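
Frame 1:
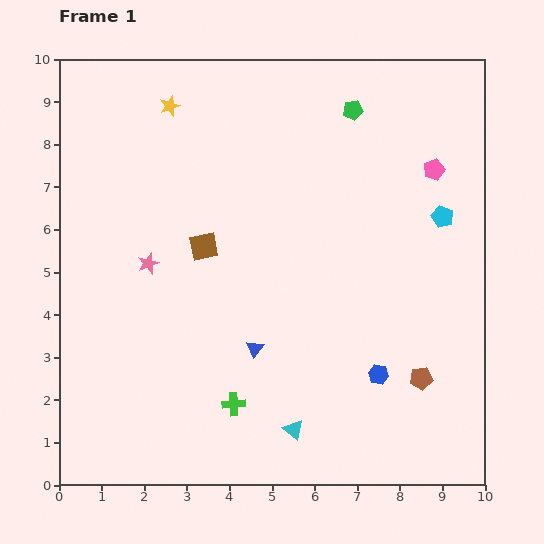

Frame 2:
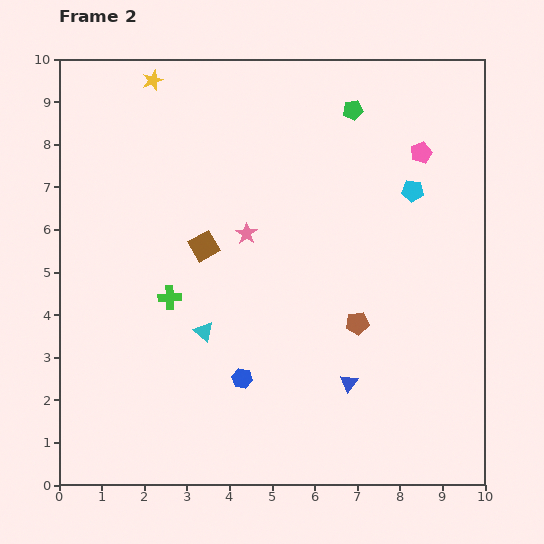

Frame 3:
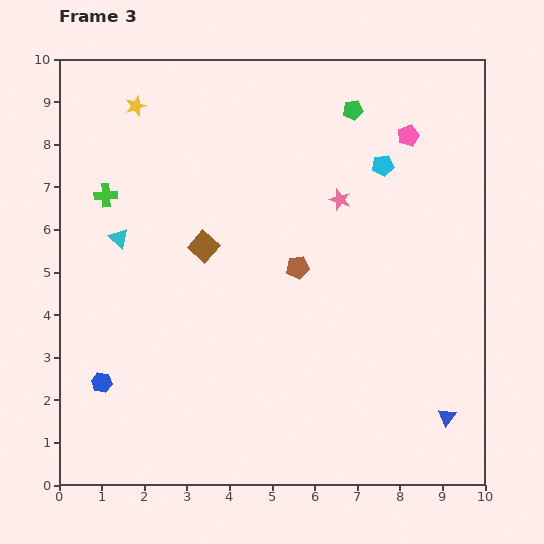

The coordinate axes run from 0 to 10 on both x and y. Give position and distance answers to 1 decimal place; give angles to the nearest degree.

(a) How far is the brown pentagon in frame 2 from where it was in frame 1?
2.0

The brown pentagon moved from (8.5, 2.5) to (7.0, 3.8), a distance of √(1.5² + 1.3²) ≈ 2.0.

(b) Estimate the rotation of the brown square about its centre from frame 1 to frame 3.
37° counter-clockwise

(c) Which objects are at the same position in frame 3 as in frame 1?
the green pentagon, the brown square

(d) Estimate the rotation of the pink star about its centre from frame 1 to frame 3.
31° counter-clockwise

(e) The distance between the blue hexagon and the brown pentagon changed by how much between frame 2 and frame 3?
+2.3

Distance in frame 2: 3.0. Distance in frame 3: 5.3.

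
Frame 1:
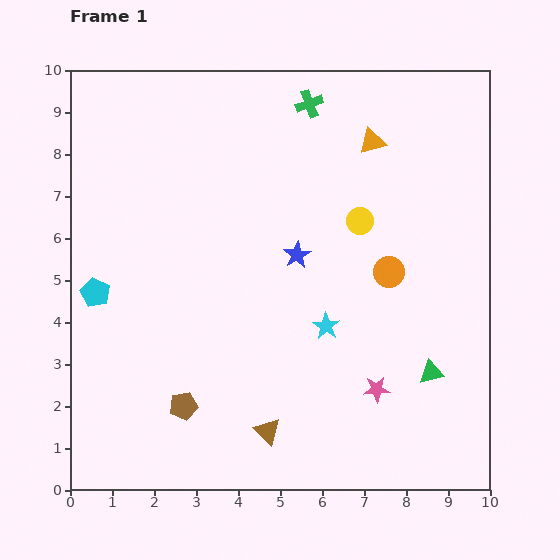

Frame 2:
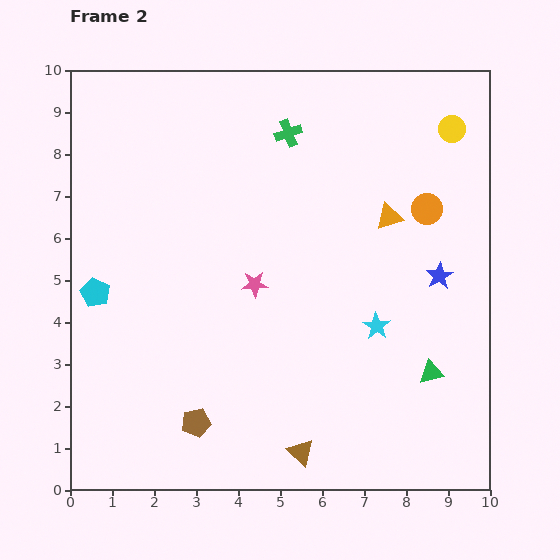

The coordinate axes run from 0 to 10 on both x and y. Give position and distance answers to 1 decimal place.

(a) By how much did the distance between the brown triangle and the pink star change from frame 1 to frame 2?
+1.3

Distance in frame 1: 2.8. Distance in frame 2: 4.1.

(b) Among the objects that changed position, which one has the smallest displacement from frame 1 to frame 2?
the brown pentagon

(moved 0.5)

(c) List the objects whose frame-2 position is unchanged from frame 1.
the green triangle, the cyan pentagon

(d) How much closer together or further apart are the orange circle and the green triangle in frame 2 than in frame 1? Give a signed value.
+1.3

Distance in frame 1: 2.6. Distance in frame 2: 3.9.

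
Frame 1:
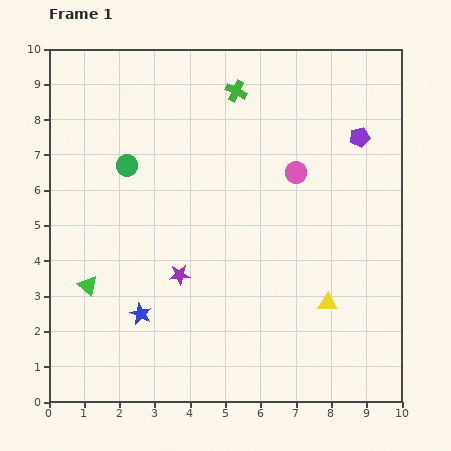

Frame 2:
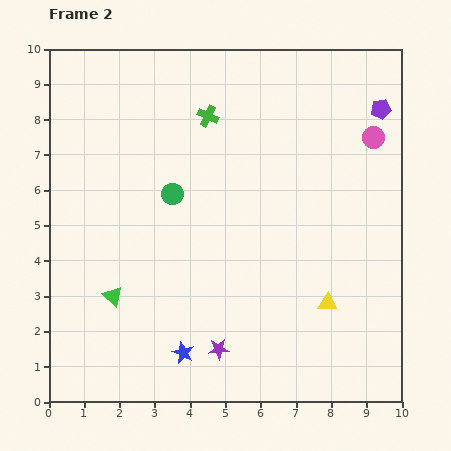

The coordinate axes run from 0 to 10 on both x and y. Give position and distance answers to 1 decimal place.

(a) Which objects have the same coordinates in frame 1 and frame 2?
the yellow triangle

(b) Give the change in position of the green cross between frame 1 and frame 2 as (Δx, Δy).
(-0.8, -0.7)

The green cross was at (5.3, 8.8) in frame 1 and (4.5, 8.1) in frame 2.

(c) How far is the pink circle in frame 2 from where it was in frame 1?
2.4

The pink circle moved from (7.0, 6.5) to (9.2, 7.5), a distance of √(2.2² + 1.0²) ≈ 2.4.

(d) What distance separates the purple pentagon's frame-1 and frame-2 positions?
1.0

The purple pentagon moved from (8.8, 7.5) to (9.4, 8.3), a distance of √(0.6² + 0.8²) ≈ 1.0.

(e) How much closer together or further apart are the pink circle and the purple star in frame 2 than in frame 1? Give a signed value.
+3.0

Distance in frame 1: 4.4. Distance in frame 2: 7.4.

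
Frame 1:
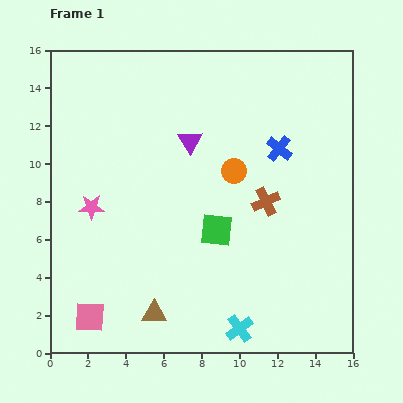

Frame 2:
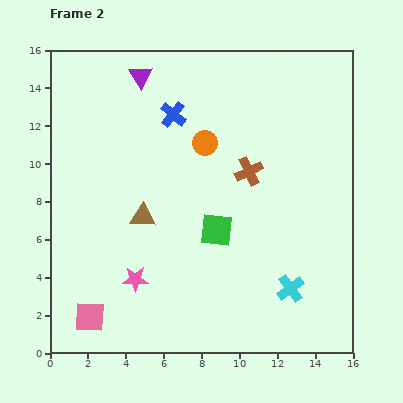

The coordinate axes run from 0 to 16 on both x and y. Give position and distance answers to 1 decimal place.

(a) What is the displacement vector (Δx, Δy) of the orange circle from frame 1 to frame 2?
(-1.5, 1.5)

The orange circle was at (9.7, 9.6) in frame 1 and (8.2, 11.1) in frame 2.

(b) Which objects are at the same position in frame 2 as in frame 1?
the green square, the pink square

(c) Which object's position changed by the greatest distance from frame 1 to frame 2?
the blue cross

(moved 5.9; next 5.1)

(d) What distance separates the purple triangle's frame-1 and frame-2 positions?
4.3

The purple triangle moved from (7.4, 11.2) to (4.8, 14.6), a distance of √(2.6² + 3.4²) ≈ 4.3.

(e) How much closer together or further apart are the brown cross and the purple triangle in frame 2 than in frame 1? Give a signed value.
+2.5

Distance in frame 1: 5.1. Distance in frame 2: 7.6.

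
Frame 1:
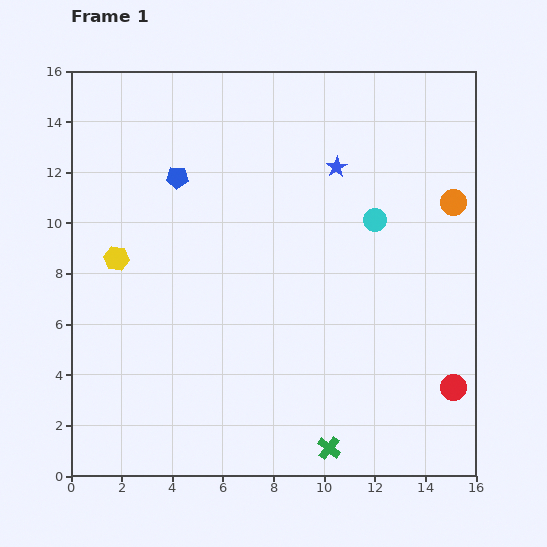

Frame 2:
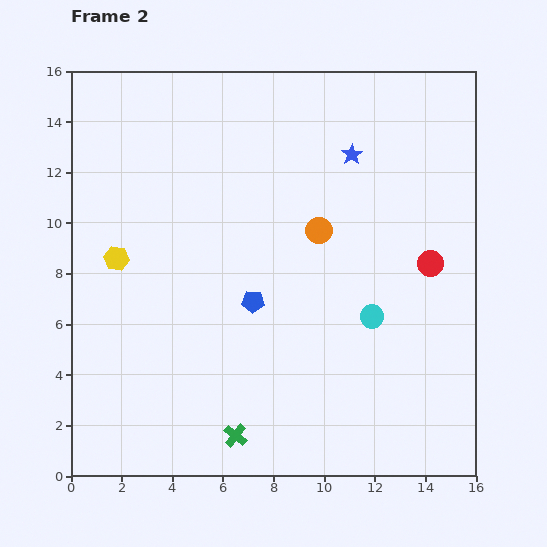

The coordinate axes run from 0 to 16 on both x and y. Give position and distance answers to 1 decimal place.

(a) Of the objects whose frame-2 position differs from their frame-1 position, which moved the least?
the blue star

(moved 0.8)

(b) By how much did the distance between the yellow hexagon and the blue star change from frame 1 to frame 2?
+0.8

Distance in frame 1: 9.4. Distance in frame 2: 10.2.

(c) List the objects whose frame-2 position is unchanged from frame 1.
the yellow hexagon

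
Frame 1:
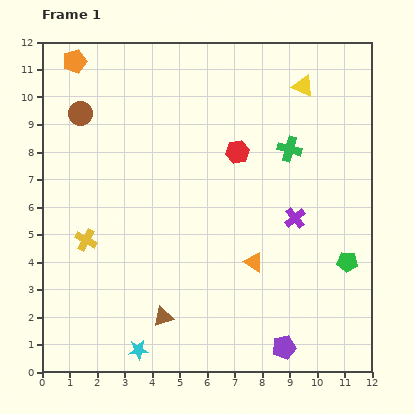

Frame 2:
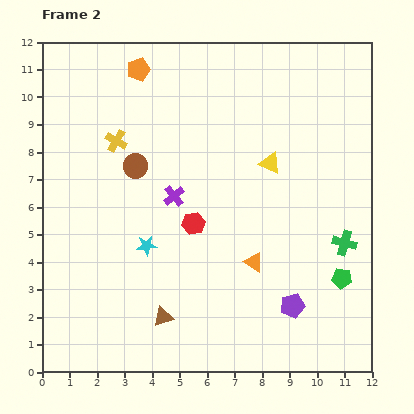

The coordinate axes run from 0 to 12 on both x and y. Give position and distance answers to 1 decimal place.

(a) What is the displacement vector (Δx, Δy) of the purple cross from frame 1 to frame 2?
(-4.4, 0.8)

The purple cross was at (9.2, 5.6) in frame 1 and (4.8, 6.4) in frame 2.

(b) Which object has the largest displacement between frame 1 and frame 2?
the purple cross

(moved 4.5; next 3.9)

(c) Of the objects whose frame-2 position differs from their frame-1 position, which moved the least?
the green pentagon

(moved 0.6)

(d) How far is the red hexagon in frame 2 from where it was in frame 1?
3.1

The red hexagon moved from (7.1, 8.0) to (5.5, 5.4), a distance of √(1.6² + 2.6²) ≈ 3.1.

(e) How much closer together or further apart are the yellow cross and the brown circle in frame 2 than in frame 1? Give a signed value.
-3.5

Distance in frame 1: 4.6. Distance in frame 2: 1.1.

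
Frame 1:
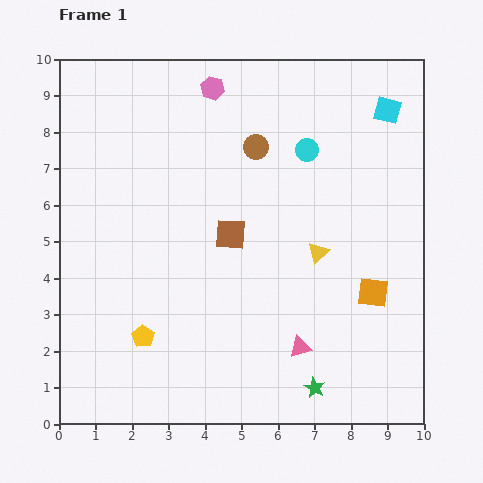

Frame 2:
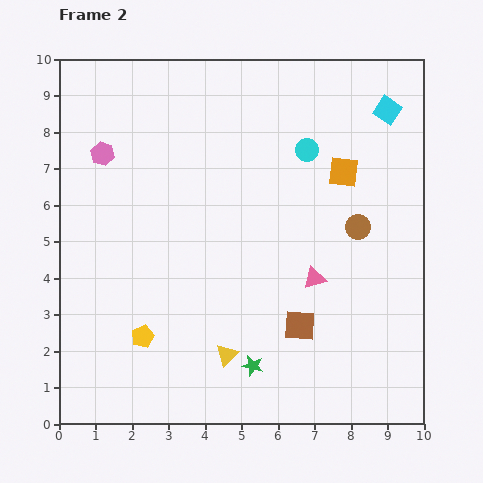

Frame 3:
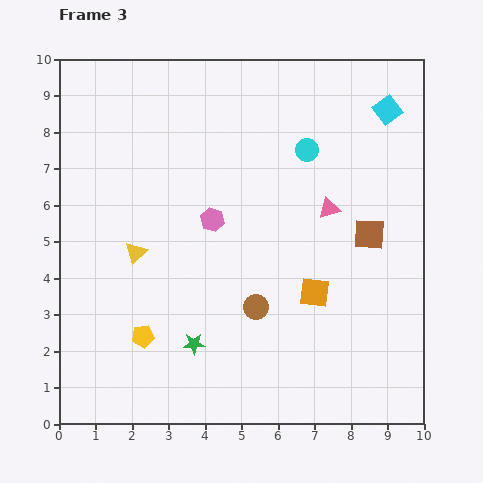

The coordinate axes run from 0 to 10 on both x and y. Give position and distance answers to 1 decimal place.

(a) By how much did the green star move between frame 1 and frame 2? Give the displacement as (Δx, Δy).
(-1.7, 0.6)

The green star was at (7.0, 1.0) in frame 1 and (5.3, 1.6) in frame 2.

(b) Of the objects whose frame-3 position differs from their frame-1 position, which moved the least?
the orange square

(moved 1.6)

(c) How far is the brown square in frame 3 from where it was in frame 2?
3.1

The brown square moved from (6.6, 2.7) to (8.5, 5.2), a distance of √(1.9² + 2.5²) ≈ 3.1.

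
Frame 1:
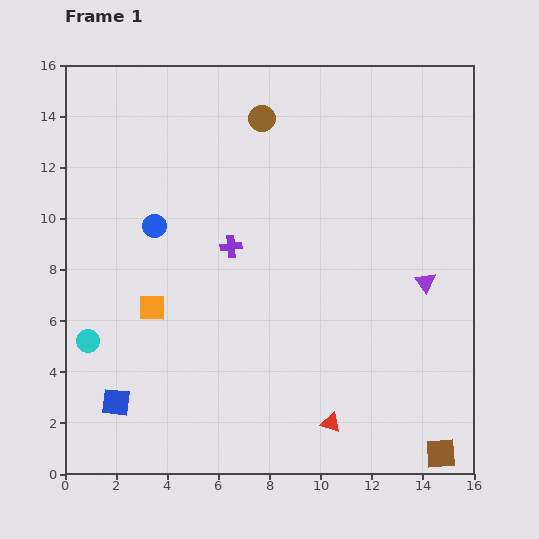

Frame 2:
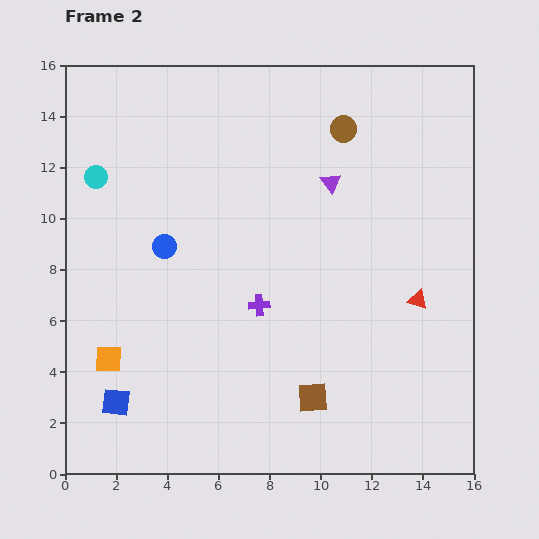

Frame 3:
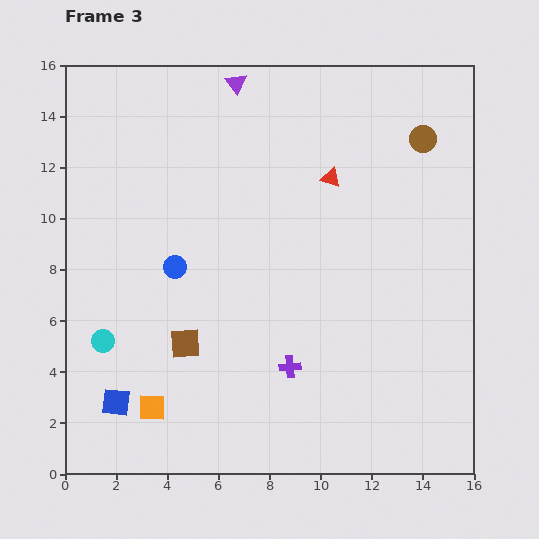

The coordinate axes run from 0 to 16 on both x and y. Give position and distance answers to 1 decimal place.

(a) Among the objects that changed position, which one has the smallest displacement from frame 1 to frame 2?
the blue circle

(moved 0.9)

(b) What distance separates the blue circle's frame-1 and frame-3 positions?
1.8

The blue circle moved from (3.5, 9.7) to (4.3, 8.1), a distance of √(0.8² + 1.6²) ≈ 1.8.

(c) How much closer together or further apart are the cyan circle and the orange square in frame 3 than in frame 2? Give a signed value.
-3.9

Distance in frame 2: 7.1. Distance in frame 3: 3.2.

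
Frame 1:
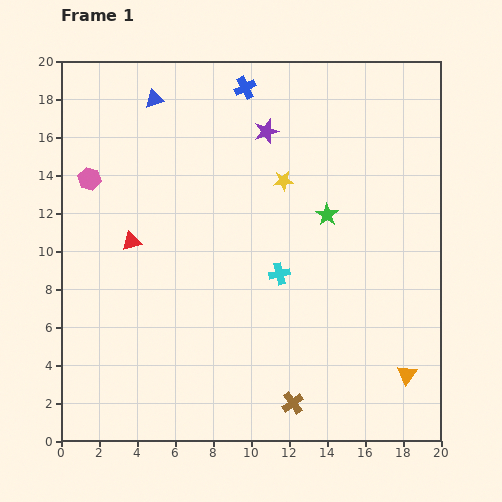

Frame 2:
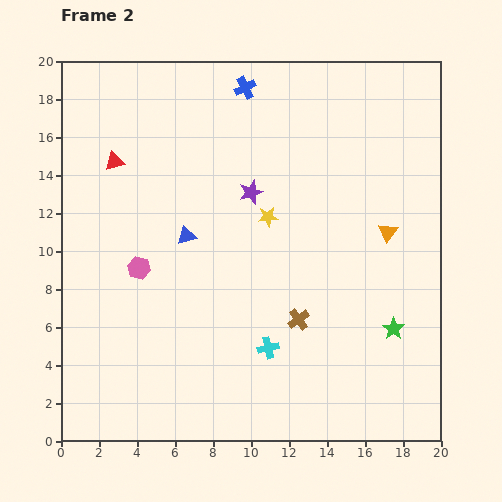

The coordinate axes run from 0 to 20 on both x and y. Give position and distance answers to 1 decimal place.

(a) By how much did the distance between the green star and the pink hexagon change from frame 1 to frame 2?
+1.2

Distance in frame 1: 12.6. Distance in frame 2: 13.8.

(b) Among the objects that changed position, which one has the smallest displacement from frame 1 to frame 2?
the yellow star

(moved 2.1)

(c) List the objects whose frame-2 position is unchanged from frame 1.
the blue cross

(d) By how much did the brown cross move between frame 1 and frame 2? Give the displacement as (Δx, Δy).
(0.3, 4.4)

The brown cross was at (12.2, 2.0) in frame 1 and (12.5, 6.4) in frame 2.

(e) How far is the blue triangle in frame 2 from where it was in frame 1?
7.4

The blue triangle moved from (4.9, 18.0) to (6.6, 10.8), a distance of √(1.7² + 7.2²) ≈ 7.4.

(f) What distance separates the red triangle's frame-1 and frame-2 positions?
4.3

The red triangle moved from (3.7, 10.5) to (2.8, 14.7), a distance of √(0.9² + 4.2²) ≈ 4.3.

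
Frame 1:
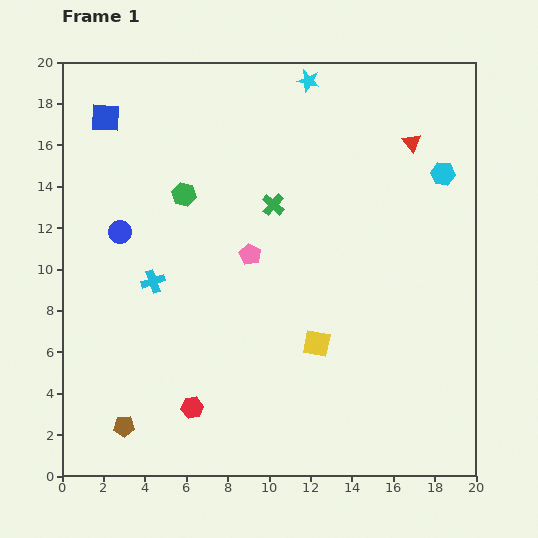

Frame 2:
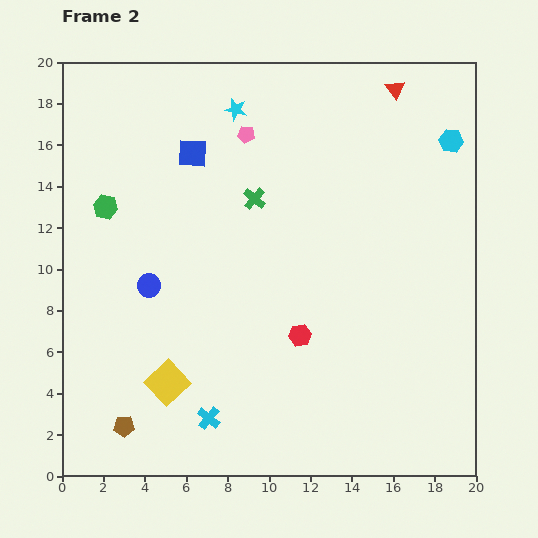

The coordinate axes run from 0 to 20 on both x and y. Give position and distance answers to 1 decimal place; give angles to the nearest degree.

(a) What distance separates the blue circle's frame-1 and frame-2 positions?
3.0

The blue circle moved from (2.8, 11.8) to (4.2, 9.2), a distance of √(1.4² + 2.6²) ≈ 3.0.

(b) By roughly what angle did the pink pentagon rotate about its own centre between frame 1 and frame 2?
20° counter-clockwise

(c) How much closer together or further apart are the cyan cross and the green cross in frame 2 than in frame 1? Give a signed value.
+3.9

Distance in frame 1: 6.9. Distance in frame 2: 10.8.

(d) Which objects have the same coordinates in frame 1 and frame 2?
the brown pentagon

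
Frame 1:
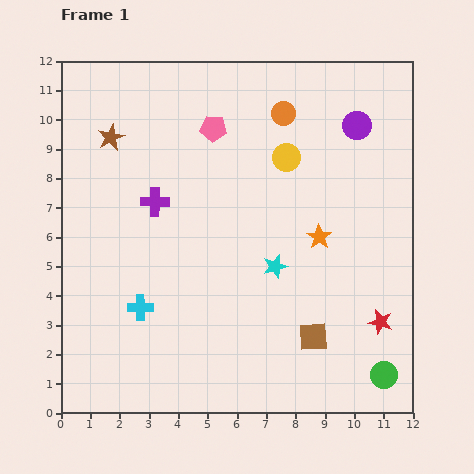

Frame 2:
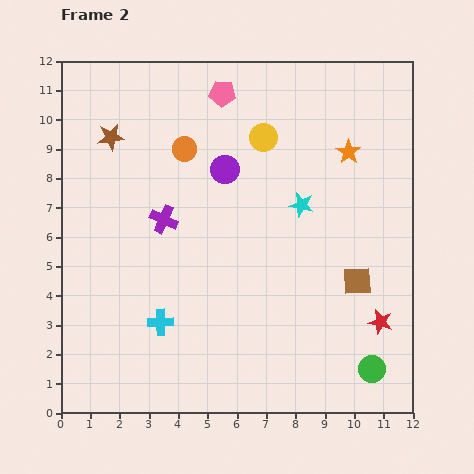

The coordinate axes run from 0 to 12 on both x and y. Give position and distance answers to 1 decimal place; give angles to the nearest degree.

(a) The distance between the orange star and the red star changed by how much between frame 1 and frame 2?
+2.3

Distance in frame 1: 3.6. Distance in frame 2: 5.9.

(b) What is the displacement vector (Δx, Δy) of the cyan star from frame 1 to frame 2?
(0.9, 2.1)

The cyan star was at (7.3, 5.0) in frame 1 and (8.2, 7.1) in frame 2.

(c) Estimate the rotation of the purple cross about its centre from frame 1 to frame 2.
22° clockwise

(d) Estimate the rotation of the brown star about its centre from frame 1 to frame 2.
20° clockwise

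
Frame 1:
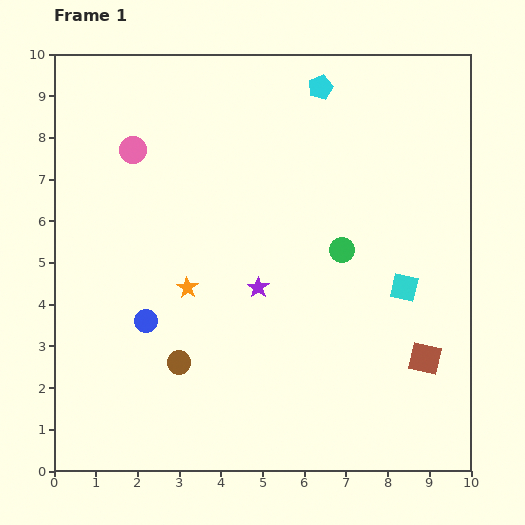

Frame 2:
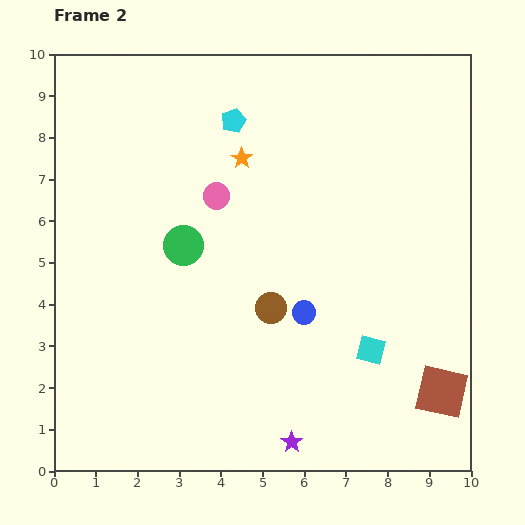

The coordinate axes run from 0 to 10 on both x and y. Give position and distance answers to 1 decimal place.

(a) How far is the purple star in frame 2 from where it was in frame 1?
3.8

The purple star moved from (4.9, 4.4) to (5.7, 0.7), a distance of √(0.8² + 3.7²) ≈ 3.8.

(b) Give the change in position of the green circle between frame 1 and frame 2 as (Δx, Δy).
(-3.8, 0.1)

The green circle was at (6.9, 5.3) in frame 1 and (3.1, 5.4) in frame 2.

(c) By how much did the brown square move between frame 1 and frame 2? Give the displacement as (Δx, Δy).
(0.4, -0.8)

The brown square was at (8.9, 2.7) in frame 1 and (9.3, 1.9) in frame 2.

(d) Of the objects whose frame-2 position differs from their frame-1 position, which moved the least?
the brown square

(moved 0.9)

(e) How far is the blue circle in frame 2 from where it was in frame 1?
3.8

The blue circle moved from (2.2, 3.6) to (6.0, 3.8), a distance of √(3.8² + 0.2²) ≈ 3.8.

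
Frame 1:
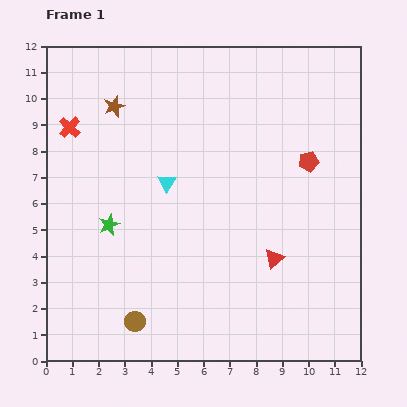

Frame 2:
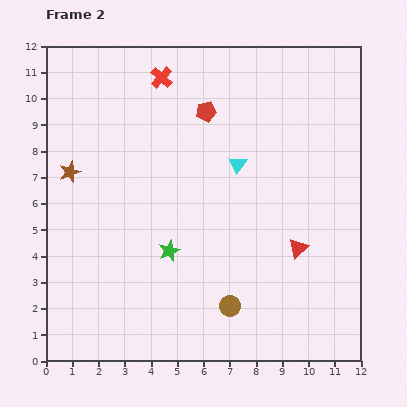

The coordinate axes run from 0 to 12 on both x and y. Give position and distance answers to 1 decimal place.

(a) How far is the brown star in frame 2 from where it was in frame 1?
3.0

The brown star moved from (2.6, 9.7) to (0.9, 7.2), a distance of √(1.7² + 2.5²) ≈ 3.0.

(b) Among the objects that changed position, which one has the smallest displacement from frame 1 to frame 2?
the red triangle

(moved 1.0)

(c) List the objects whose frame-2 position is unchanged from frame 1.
none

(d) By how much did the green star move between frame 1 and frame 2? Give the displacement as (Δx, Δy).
(2.3, -1.0)

The green star was at (2.4, 5.2) in frame 1 and (4.7, 4.2) in frame 2.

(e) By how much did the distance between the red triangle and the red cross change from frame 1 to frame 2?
-1.0

Distance in frame 1: 9.3. Distance in frame 2: 8.3.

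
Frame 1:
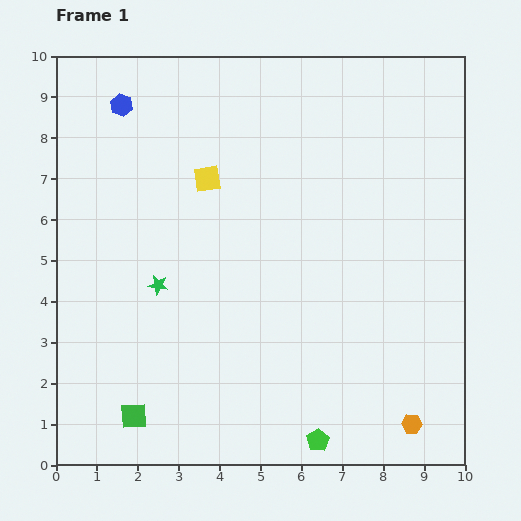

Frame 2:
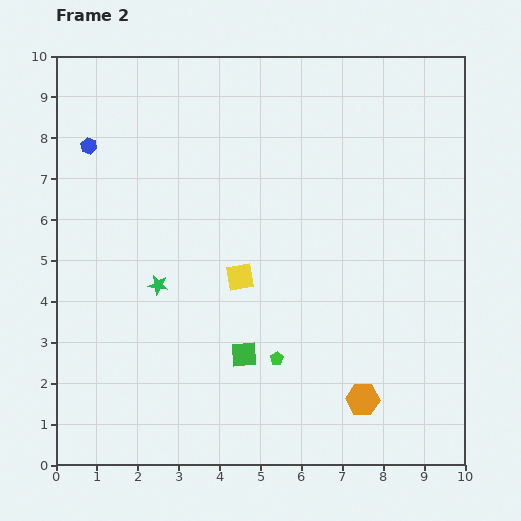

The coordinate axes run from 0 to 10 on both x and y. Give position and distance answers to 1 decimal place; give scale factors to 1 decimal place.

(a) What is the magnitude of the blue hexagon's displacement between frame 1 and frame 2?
1.3

The blue hexagon moved from (1.6, 8.8) to (0.8, 7.8), a distance of √(0.8² + 1.0²) ≈ 1.3.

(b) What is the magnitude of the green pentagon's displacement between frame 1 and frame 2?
2.2

The green pentagon moved from (6.4, 0.6) to (5.4, 2.6), a distance of √(1.0² + 2.0²) ≈ 2.2.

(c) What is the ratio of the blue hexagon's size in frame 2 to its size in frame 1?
0.7×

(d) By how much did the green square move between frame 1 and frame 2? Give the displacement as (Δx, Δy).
(2.7, 1.5)

The green square was at (1.9, 1.2) in frame 1 and (4.6, 2.7) in frame 2.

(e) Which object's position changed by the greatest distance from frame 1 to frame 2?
the green square

(moved 3.1; next 2.5)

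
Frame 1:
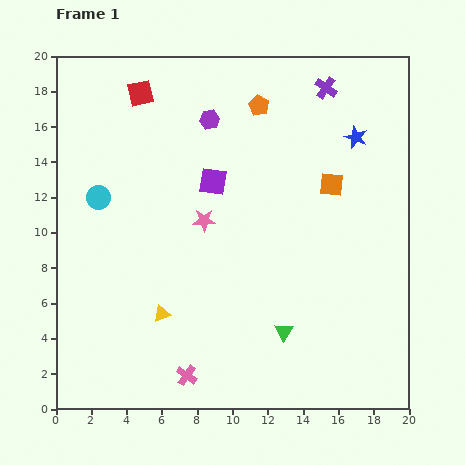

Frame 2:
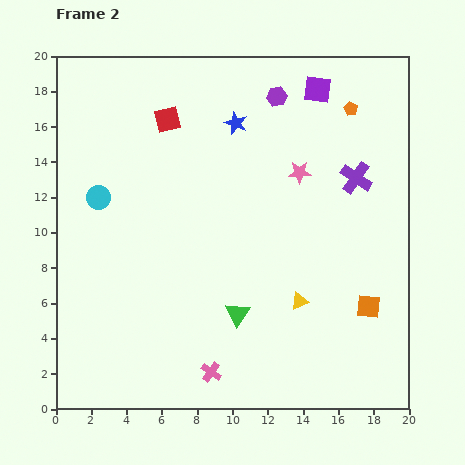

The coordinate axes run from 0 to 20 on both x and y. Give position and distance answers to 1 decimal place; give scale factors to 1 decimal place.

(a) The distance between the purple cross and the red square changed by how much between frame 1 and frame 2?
+0.7

Distance in frame 1: 10.5. Distance in frame 2: 11.2.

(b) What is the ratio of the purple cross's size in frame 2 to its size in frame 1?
1.4×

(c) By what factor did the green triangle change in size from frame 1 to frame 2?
1.3×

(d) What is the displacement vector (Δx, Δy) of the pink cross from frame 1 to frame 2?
(1.4, 0.2)

The pink cross was at (7.4, 1.9) in frame 1 and (8.8, 2.1) in frame 2.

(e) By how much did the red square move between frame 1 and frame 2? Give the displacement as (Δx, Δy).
(1.5, -1.5)

The red square was at (4.8, 17.9) in frame 1 and (6.3, 16.4) in frame 2.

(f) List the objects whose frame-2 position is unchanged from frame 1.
the cyan circle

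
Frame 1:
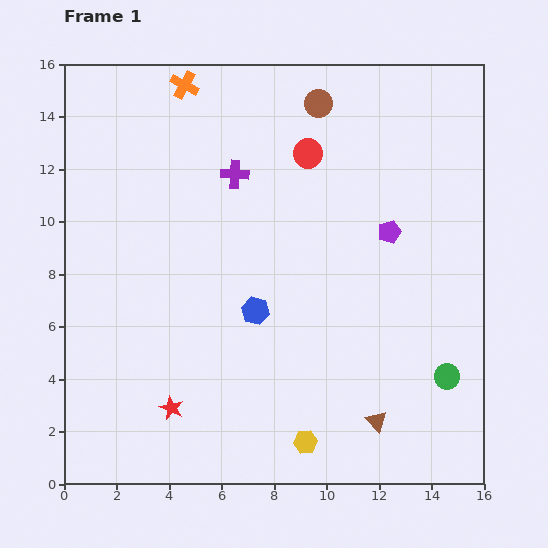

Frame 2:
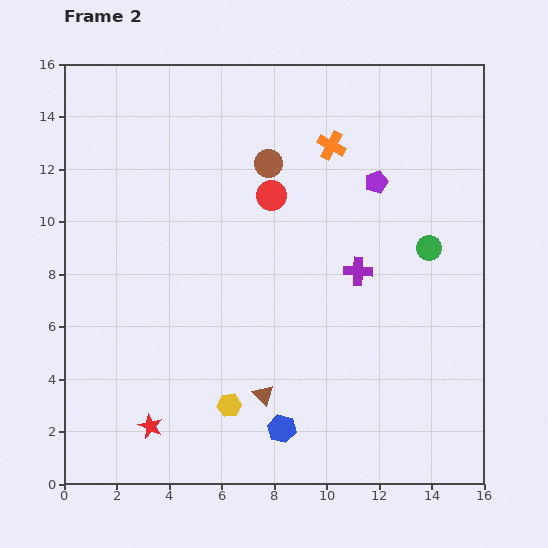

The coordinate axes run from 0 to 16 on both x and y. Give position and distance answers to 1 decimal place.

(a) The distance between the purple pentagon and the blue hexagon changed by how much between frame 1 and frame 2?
+4.2

Distance in frame 1: 5.9. Distance in frame 2: 10.1.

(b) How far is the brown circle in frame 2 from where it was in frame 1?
3.0

The brown circle moved from (9.7, 14.5) to (7.8, 12.2), a distance of √(1.9² + 2.3²) ≈ 3.0.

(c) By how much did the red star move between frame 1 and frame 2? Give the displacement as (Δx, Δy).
(-0.8, -0.7)

The red star was at (4.1, 2.9) in frame 1 and (3.3, 2.2) in frame 2.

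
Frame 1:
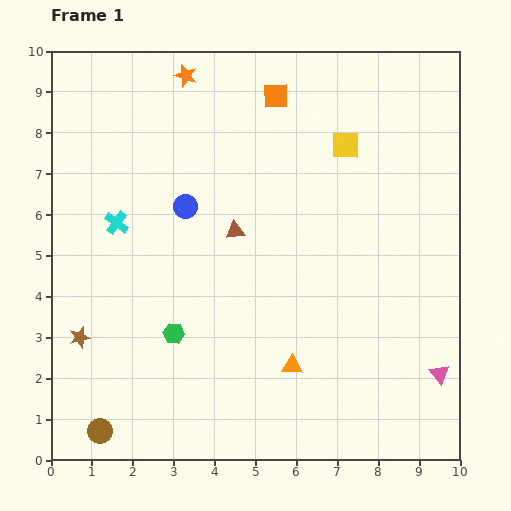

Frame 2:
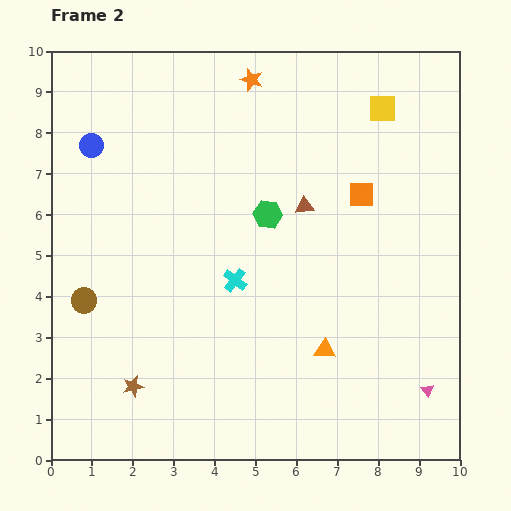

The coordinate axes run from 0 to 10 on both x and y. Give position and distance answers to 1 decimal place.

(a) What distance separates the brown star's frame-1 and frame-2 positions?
1.8

The brown star moved from (0.7, 3.0) to (2.0, 1.8), a distance of √(1.3² + 1.2²) ≈ 1.8.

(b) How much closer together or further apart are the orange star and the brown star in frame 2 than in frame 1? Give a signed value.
+1.1

Distance in frame 1: 6.9. Distance in frame 2: 8.0.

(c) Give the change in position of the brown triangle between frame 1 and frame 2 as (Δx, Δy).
(1.7, 0.6)

The brown triangle was at (4.5, 5.6) in frame 1 and (6.2, 6.2) in frame 2.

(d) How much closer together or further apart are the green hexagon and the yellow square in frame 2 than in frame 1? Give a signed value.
-2.4

Distance in frame 1: 6.2. Distance in frame 2: 3.8.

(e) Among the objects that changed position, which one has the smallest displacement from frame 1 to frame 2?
the pink triangle

(moved 0.5)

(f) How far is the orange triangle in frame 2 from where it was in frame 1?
0.9

The orange triangle moved from (5.9, 2.3) to (6.7, 2.7), a distance of √(0.8² + 0.4²) ≈ 0.9.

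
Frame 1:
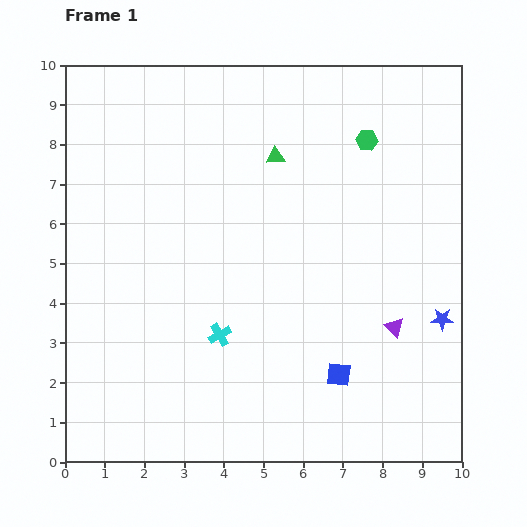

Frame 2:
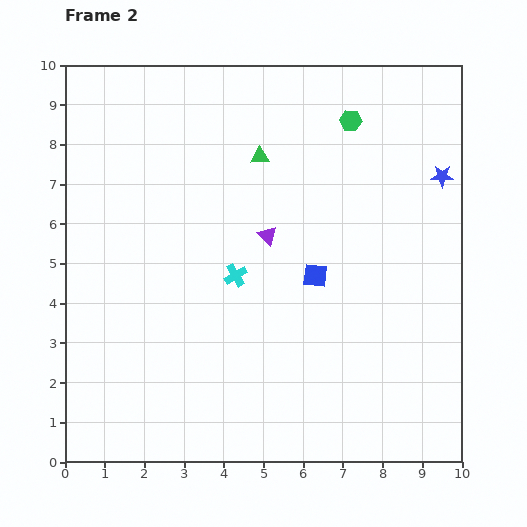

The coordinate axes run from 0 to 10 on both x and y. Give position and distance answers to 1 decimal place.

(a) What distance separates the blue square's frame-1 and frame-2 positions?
2.6

The blue square moved from (6.9, 2.2) to (6.3, 4.7), a distance of √(0.6² + 2.5²) ≈ 2.6.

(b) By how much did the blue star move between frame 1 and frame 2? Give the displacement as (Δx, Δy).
(0.0, 3.6)

The blue star was at (9.5, 3.6) in frame 1 and (9.5, 7.2) in frame 2.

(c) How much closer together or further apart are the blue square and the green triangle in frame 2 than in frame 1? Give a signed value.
-2.4

Distance in frame 1: 5.7. Distance in frame 2: 3.3.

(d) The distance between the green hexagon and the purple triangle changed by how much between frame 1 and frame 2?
-1.2

Distance in frame 1: 4.8. Distance in frame 2: 3.6.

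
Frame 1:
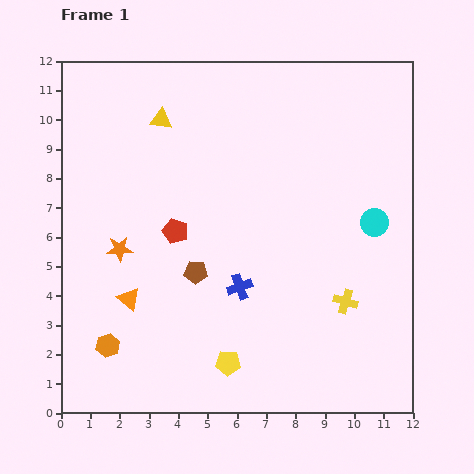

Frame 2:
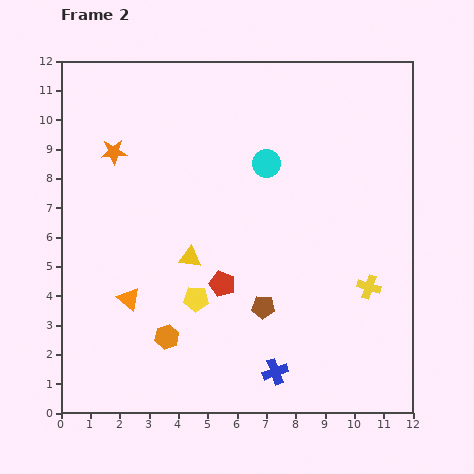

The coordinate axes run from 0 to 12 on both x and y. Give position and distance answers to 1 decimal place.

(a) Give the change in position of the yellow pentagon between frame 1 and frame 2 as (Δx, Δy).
(-1.1, 2.2)

The yellow pentagon was at (5.7, 1.7) in frame 1 and (4.6, 3.9) in frame 2.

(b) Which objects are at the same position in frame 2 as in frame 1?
the orange triangle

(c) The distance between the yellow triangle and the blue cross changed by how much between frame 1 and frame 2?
-1.4

Distance in frame 1: 6.3. Distance in frame 2: 4.9.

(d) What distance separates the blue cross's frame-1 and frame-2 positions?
3.1

The blue cross moved from (6.1, 4.3) to (7.3, 1.4), a distance of √(1.2² + 2.9²) ≈ 3.1.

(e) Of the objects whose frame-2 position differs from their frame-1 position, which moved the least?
the yellow cross

(moved 0.9)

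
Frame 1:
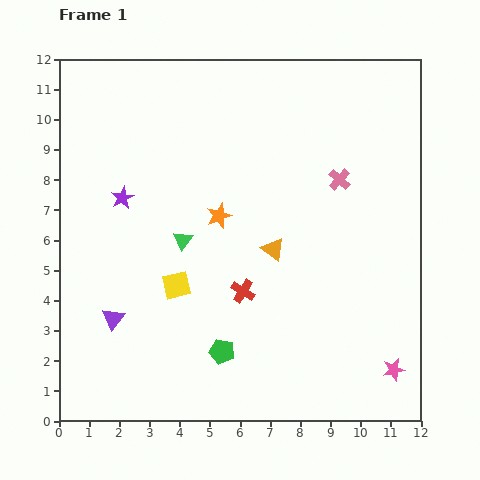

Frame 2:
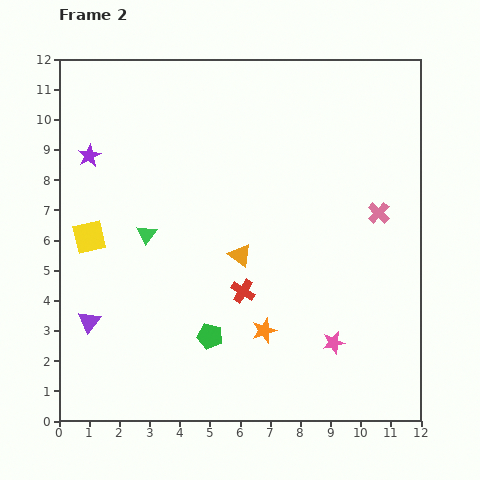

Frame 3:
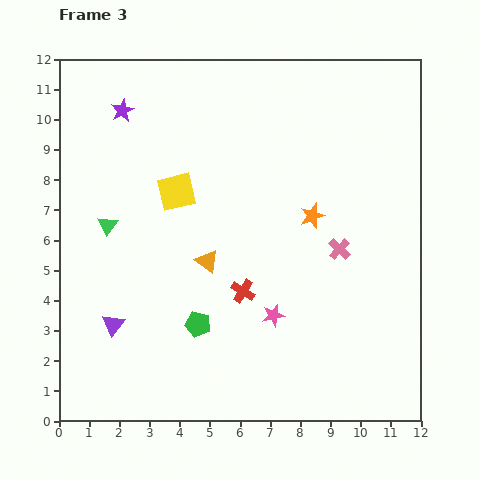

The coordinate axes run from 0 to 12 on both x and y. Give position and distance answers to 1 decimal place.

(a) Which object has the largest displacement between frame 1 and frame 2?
the orange star

(moved 4.1; next 3.3)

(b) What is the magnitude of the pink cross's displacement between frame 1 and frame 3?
2.3

The pink cross moved from (9.3, 8.0) to (9.3, 5.7), a distance of √(0.0² + 2.3²) ≈ 2.3.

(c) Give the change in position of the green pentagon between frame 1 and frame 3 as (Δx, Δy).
(-0.8, 0.9)

The green pentagon was at (5.4, 2.3) in frame 1 and (4.6, 3.2) in frame 3.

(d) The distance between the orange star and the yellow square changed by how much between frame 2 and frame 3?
-2.0

Distance in frame 2: 6.6. Distance in frame 3: 4.6.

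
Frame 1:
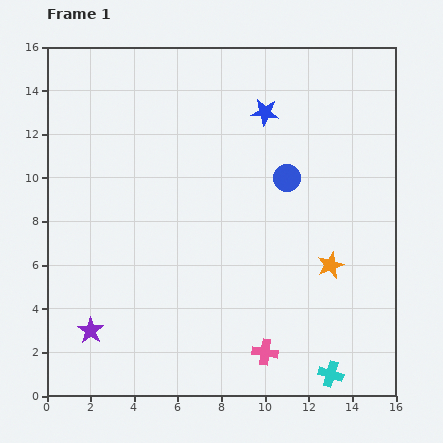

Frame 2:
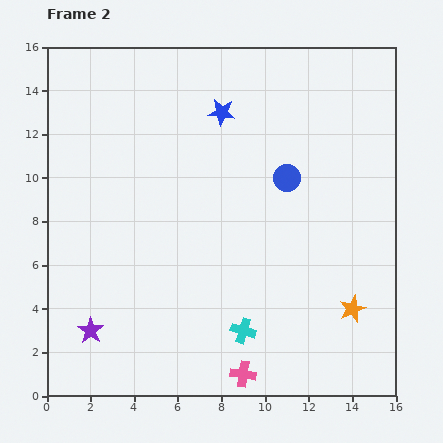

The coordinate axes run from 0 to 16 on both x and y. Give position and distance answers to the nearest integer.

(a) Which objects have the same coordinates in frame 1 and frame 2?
the blue circle, the purple star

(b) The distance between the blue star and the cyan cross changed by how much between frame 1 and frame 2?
-2

Distance in frame 1: 12. Distance in frame 2: 10.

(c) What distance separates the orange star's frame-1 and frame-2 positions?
2

The orange star moved from (13, 6) to (14, 4), a distance of √(1² + 2²) ≈ 2.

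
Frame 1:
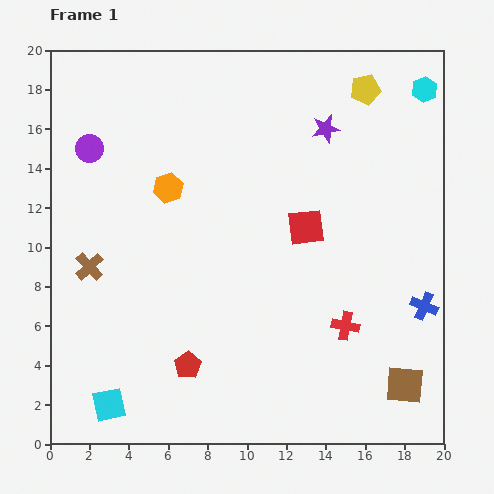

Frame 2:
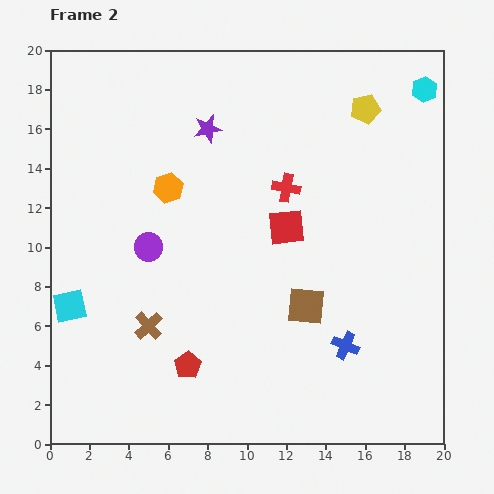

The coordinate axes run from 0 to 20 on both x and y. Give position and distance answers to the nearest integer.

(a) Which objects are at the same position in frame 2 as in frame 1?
the orange hexagon, the red pentagon, the cyan hexagon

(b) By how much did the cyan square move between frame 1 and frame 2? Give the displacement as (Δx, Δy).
(-2, 5)

The cyan square was at (3, 2) in frame 1 and (1, 7) in frame 2.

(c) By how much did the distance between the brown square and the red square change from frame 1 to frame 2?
-5

Distance in frame 1: 9. Distance in frame 2: 4.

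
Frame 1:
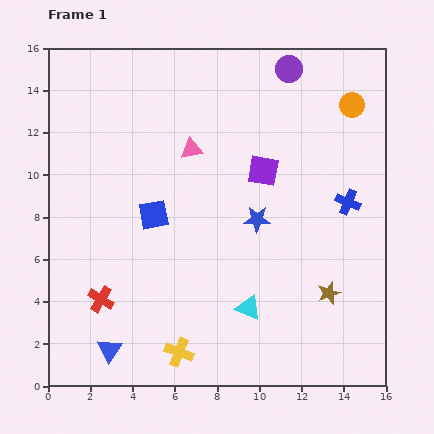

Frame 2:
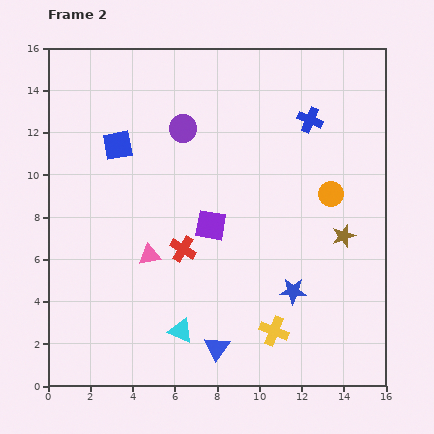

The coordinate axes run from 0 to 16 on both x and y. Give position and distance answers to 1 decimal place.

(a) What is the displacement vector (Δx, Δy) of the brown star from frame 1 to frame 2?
(0.7, 2.7)

The brown star was at (13.3, 4.4) in frame 1 and (14.0, 7.1) in frame 2.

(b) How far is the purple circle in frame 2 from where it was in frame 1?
5.7

The purple circle moved from (11.4, 15.0) to (6.4, 12.2), a distance of √(5.0² + 2.8²) ≈ 5.7.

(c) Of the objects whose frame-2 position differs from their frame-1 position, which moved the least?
the brown star

(moved 2.8)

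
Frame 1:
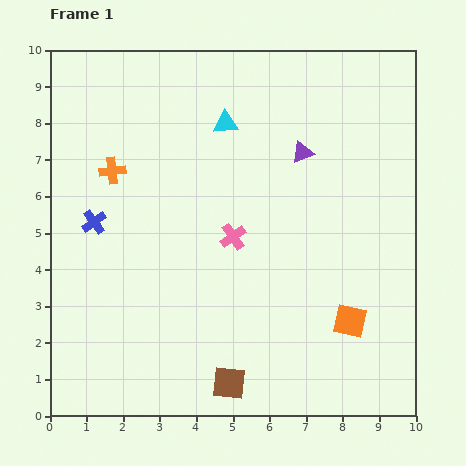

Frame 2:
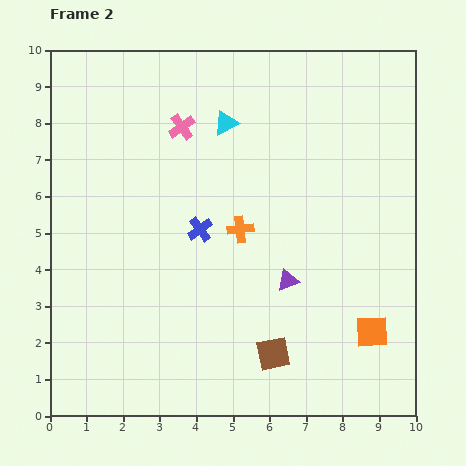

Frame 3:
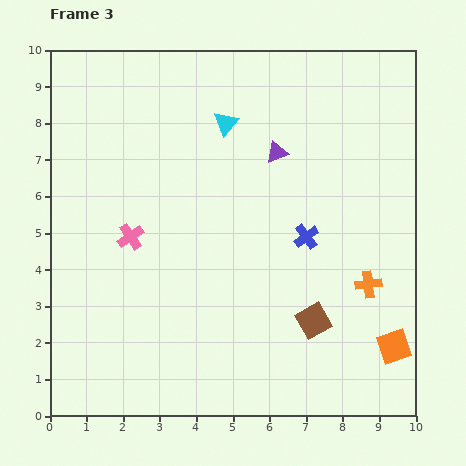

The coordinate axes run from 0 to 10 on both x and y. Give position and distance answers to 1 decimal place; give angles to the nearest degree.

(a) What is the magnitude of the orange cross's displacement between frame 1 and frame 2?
3.8

The orange cross moved from (1.7, 6.7) to (5.2, 5.1), a distance of √(3.5² + 1.6²) ≈ 3.8.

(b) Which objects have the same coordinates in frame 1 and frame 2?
the cyan triangle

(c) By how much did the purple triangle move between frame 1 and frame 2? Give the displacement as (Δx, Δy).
(-0.4, -3.5)

The purple triangle was at (6.9, 7.2) in frame 1 and (6.5, 3.7) in frame 2.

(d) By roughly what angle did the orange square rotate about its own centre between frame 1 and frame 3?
32° counter-clockwise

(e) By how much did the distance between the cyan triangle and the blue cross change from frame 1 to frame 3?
-0.7

Distance in frame 1: 4.5. Distance in frame 3: 3.8.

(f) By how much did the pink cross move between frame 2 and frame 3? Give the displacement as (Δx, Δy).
(-1.4, -3.0)

The pink cross was at (3.6, 7.9) in frame 2 and (2.2, 4.9) in frame 3.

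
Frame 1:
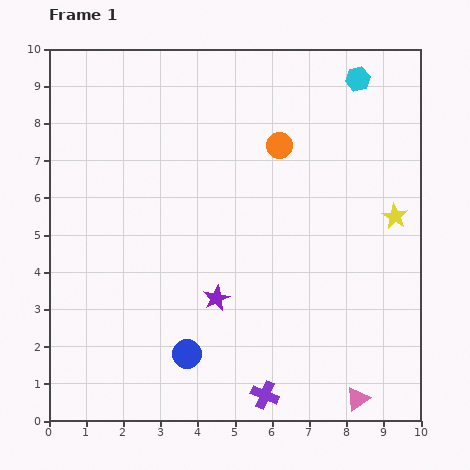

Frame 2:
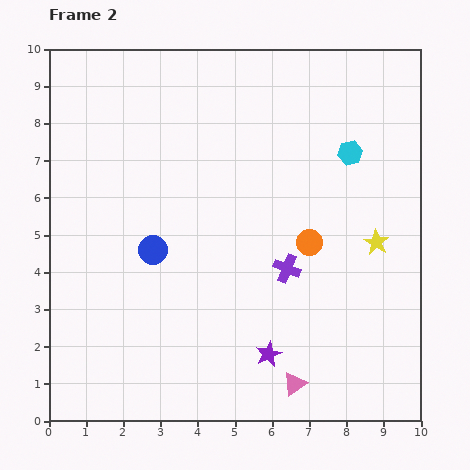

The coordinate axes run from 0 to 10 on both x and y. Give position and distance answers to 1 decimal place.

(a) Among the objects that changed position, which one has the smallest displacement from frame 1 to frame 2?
the yellow star

(moved 0.9)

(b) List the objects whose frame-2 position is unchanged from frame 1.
none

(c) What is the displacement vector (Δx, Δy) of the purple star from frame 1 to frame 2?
(1.4, -1.5)

The purple star was at (4.5, 3.3) in frame 1 and (5.9, 1.8) in frame 2.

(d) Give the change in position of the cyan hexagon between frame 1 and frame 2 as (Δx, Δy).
(-0.2, -2.0)

The cyan hexagon was at (8.3, 9.2) in frame 1 and (8.1, 7.2) in frame 2.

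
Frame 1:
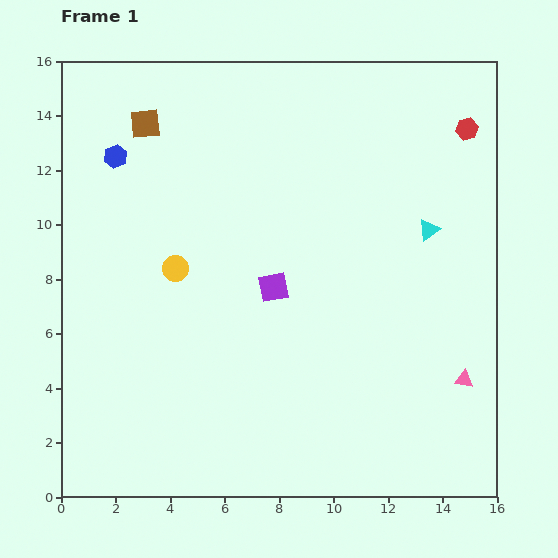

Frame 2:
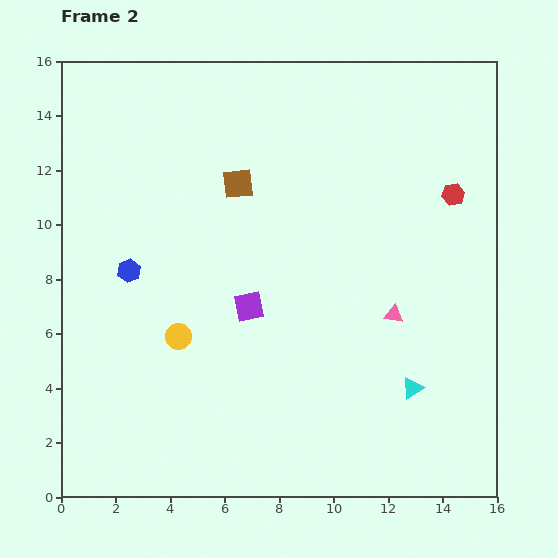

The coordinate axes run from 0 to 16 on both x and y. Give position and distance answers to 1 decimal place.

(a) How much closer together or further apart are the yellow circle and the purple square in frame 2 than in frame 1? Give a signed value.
-0.9

Distance in frame 1: 3.7. Distance in frame 2: 2.8.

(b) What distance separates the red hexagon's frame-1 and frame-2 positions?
2.5

The red hexagon moved from (14.9, 13.5) to (14.4, 11.1), a distance of √(0.5² + 2.4²) ≈ 2.5.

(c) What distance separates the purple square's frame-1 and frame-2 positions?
1.1

The purple square moved from (7.8, 7.7) to (6.9, 7.0), a distance of √(0.9² + 0.7²) ≈ 1.1.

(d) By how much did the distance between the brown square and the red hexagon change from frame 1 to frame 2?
-3.9

Distance in frame 1: 11.8. Distance in frame 2: 7.9.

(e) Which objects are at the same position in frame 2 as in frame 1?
none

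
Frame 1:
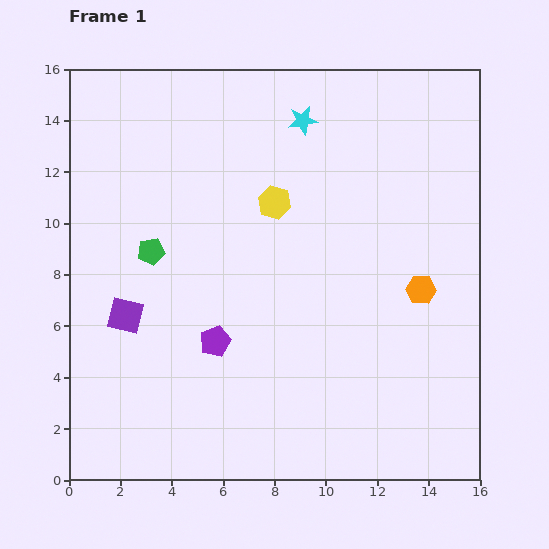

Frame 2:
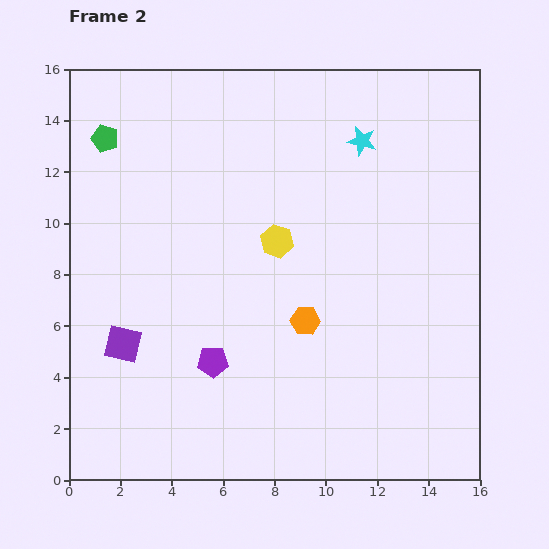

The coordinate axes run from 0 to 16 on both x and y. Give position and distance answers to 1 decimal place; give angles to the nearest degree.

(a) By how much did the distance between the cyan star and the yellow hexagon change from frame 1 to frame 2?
+1.7

Distance in frame 1: 3.4. Distance in frame 2: 5.1.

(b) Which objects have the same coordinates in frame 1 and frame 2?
none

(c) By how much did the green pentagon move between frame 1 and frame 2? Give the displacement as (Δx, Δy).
(-1.8, 4.4)

The green pentagon was at (3.2, 8.9) in frame 1 and (1.4, 13.3) in frame 2.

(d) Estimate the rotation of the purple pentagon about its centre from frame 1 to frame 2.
21° clockwise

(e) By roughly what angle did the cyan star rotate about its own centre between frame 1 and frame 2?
23° clockwise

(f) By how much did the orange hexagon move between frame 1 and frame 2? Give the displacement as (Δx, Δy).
(-4.5, -1.2)

The orange hexagon was at (13.7, 7.4) in frame 1 and (9.2, 6.2) in frame 2.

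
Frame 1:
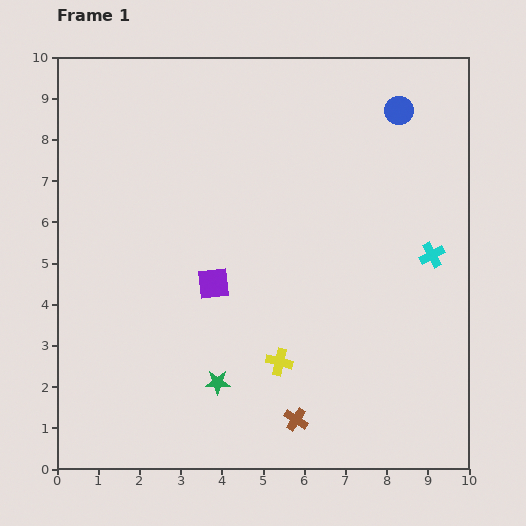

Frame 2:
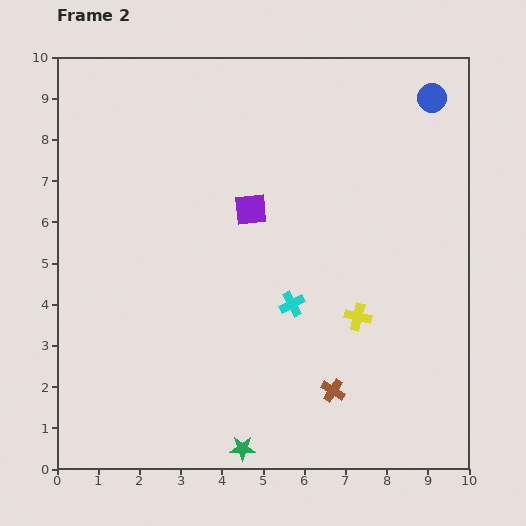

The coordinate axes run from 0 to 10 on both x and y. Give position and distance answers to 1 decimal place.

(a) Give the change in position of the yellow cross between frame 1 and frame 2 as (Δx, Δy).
(1.9, 1.1)

The yellow cross was at (5.4, 2.6) in frame 1 and (7.3, 3.7) in frame 2.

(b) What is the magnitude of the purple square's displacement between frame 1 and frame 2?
2.0

The purple square moved from (3.8, 4.5) to (4.7, 6.3), a distance of √(0.9² + 1.8²) ≈ 2.0.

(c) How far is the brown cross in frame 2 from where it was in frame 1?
1.1

The brown cross moved from (5.8, 1.2) to (6.7, 1.9), a distance of √(0.9² + 0.7²) ≈ 1.1.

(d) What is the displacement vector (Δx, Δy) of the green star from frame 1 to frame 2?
(0.6, -1.6)

The green star was at (3.9, 2.1) in frame 1 and (4.5, 0.5) in frame 2.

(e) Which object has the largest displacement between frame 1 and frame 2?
the cyan cross

(moved 3.6; next 2.2)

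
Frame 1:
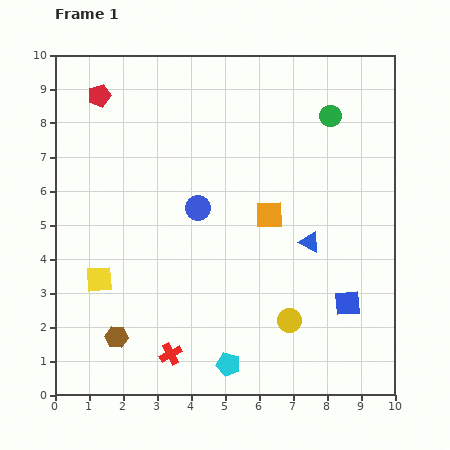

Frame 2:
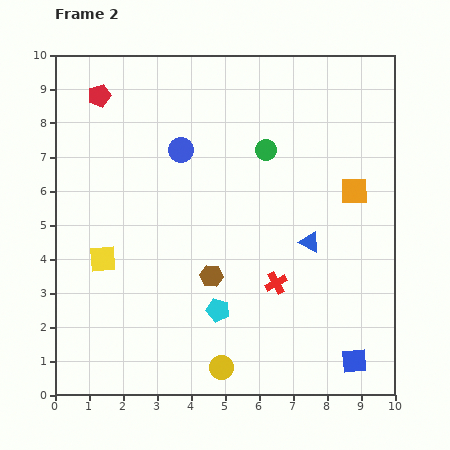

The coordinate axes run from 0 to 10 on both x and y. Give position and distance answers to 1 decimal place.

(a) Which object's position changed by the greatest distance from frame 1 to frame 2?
the red cross

(moved 3.7; next 3.3)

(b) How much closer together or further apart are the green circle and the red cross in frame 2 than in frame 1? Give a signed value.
-4.5

Distance in frame 1: 8.4. Distance in frame 2: 3.9.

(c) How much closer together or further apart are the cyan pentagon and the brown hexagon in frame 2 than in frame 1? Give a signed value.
-2.4

Distance in frame 1: 3.4. Distance in frame 2: 1.0.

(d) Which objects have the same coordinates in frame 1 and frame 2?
the blue triangle, the red pentagon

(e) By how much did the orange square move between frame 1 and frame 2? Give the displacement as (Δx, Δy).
(2.5, 0.7)

The orange square was at (6.3, 5.3) in frame 1 and (8.8, 6.0) in frame 2.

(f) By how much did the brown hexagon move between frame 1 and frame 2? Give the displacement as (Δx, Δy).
(2.8, 1.8)

The brown hexagon was at (1.8, 1.7) in frame 1 and (4.6, 3.5) in frame 2.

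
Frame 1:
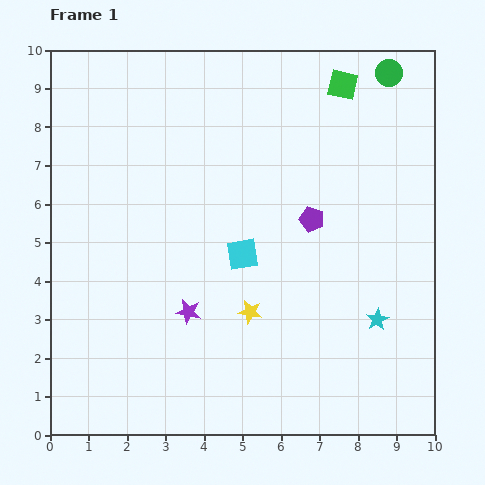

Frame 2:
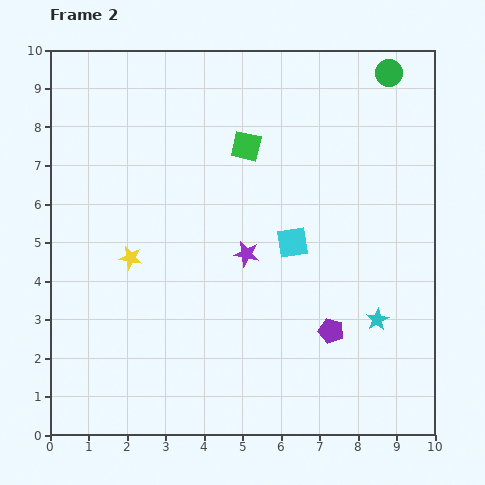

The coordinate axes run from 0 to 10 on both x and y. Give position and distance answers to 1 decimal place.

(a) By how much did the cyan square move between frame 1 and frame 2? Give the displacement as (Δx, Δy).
(1.3, 0.3)

The cyan square was at (5.0, 4.7) in frame 1 and (6.3, 5.0) in frame 2.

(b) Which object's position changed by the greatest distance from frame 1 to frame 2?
the yellow star

(moved 3.4; next 3.0)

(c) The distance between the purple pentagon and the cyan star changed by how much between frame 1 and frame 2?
-1.9

Distance in frame 1: 3.1. Distance in frame 2: 1.2.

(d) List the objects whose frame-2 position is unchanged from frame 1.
the cyan star, the green circle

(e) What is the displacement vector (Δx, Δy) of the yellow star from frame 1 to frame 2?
(-3.1, 1.4)

The yellow star was at (5.2, 3.2) in frame 1 and (2.1, 4.6) in frame 2.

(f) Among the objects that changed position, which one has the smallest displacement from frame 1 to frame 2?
the cyan square

(moved 1.3)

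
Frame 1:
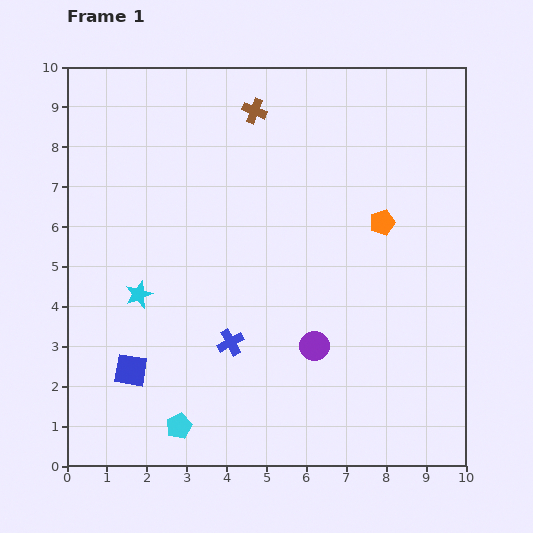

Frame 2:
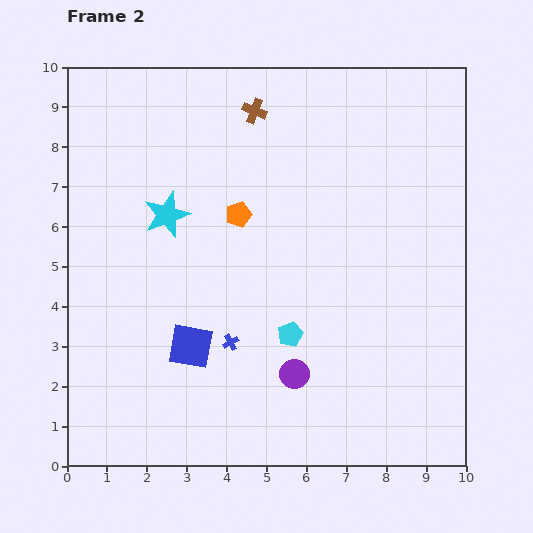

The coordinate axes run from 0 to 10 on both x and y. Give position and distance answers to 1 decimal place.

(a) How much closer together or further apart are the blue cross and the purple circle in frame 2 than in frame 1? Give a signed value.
-0.3

Distance in frame 1: 2.1. Distance in frame 2: 1.8.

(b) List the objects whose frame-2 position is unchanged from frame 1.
the brown cross, the blue cross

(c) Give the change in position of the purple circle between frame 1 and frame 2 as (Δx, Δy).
(-0.5, -0.7)

The purple circle was at (6.2, 3.0) in frame 1 and (5.7, 2.3) in frame 2.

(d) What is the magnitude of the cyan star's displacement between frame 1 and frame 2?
2.1

The cyan star moved from (1.8, 4.3) to (2.5, 6.3), a distance of √(0.7² + 2.0²) ≈ 2.1.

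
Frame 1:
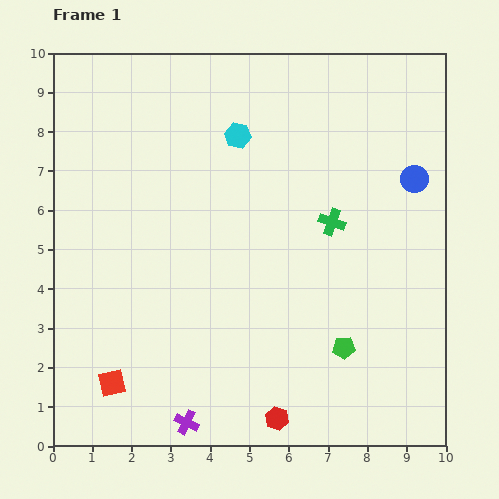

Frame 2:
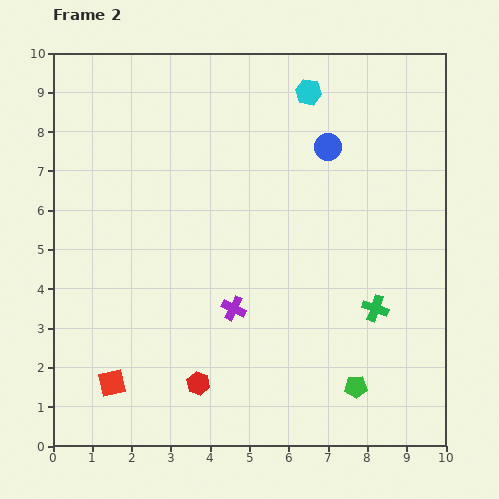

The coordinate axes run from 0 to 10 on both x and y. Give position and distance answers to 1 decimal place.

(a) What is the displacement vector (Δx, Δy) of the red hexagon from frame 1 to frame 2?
(-2.0, 0.9)

The red hexagon was at (5.7, 0.7) in frame 1 and (3.7, 1.6) in frame 2.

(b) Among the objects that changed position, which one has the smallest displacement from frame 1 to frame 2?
the green pentagon

(moved 1.0)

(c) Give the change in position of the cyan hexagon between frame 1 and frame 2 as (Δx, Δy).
(1.8, 1.1)

The cyan hexagon was at (4.7, 7.9) in frame 1 and (6.5, 9.0) in frame 2.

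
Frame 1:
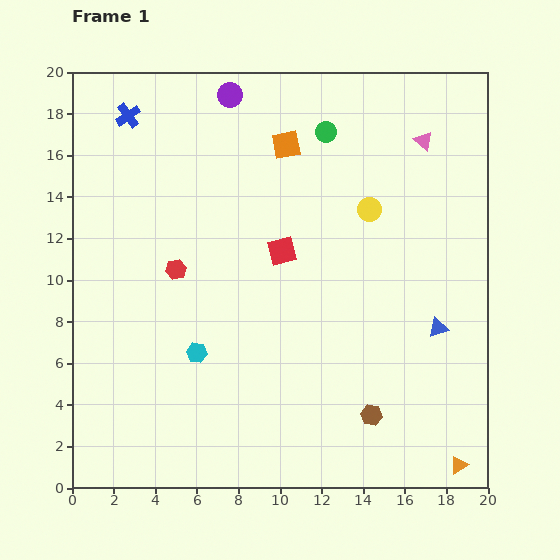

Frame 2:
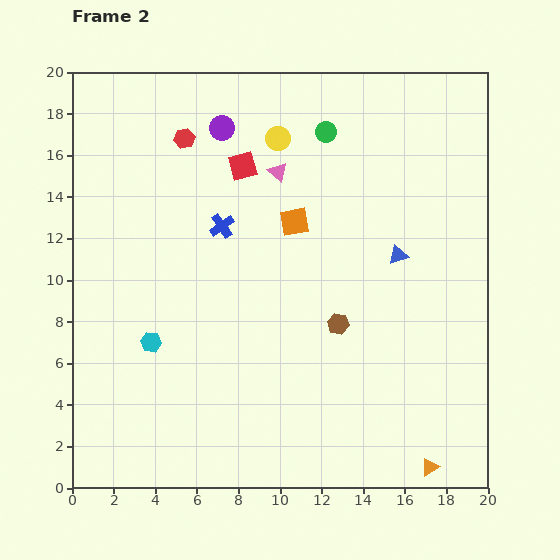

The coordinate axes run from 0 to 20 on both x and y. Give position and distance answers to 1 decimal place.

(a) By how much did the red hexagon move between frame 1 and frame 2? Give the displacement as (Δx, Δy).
(0.4, 6.3)

The red hexagon was at (5.0, 10.5) in frame 1 and (5.4, 16.8) in frame 2.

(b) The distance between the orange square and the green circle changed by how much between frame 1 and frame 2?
+2.6

Distance in frame 1: 2.0. Distance in frame 2: 4.6.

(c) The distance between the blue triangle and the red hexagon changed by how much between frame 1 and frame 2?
-1.2

Distance in frame 1: 12.9. Distance in frame 2: 11.7.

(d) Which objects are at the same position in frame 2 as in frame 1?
the green circle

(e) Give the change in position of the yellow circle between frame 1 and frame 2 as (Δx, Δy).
(-4.4, 3.4)

The yellow circle was at (14.3, 13.4) in frame 1 and (9.9, 16.8) in frame 2.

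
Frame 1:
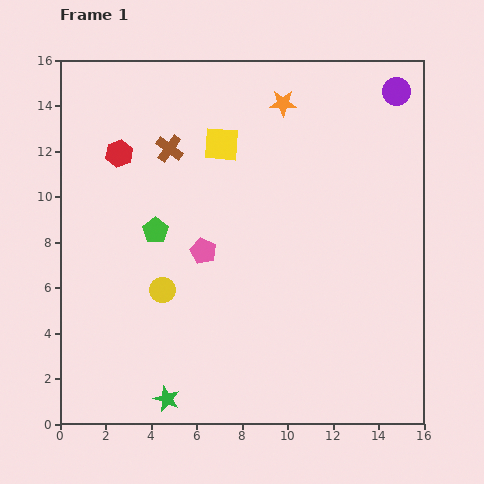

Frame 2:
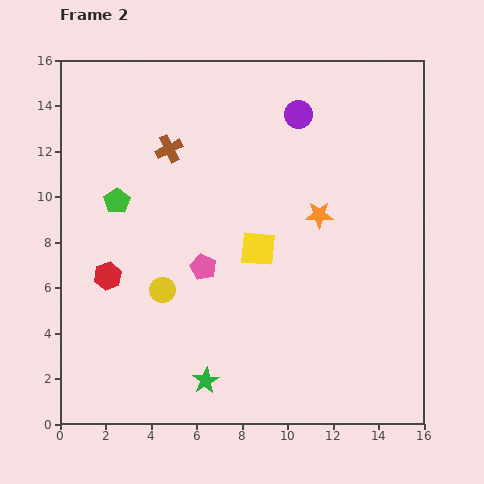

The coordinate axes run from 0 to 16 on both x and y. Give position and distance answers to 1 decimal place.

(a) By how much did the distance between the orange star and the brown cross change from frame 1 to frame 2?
+1.8

Distance in frame 1: 5.4. Distance in frame 2: 7.2.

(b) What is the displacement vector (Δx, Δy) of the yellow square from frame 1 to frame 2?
(1.6, -4.6)

The yellow square was at (7.1, 12.3) in frame 1 and (8.7, 7.7) in frame 2.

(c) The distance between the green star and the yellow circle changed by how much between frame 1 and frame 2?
-0.4

Distance in frame 1: 4.8. Distance in frame 2: 4.4.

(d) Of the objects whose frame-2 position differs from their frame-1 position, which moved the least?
the pink pentagon

(moved 0.7)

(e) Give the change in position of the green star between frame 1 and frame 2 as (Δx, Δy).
(1.7, 0.8)

The green star was at (4.7, 1.1) in frame 1 and (6.4, 1.9) in frame 2.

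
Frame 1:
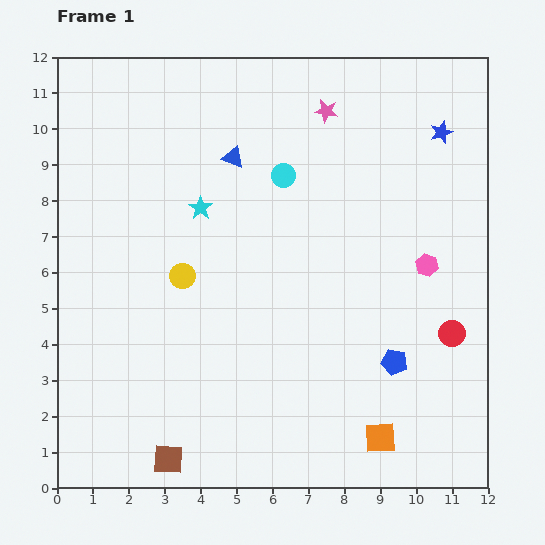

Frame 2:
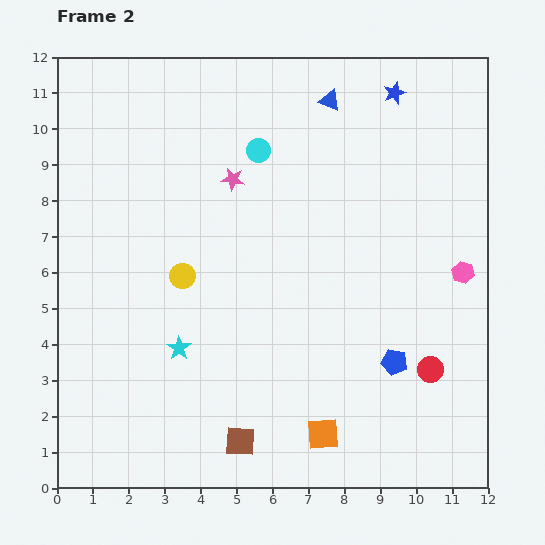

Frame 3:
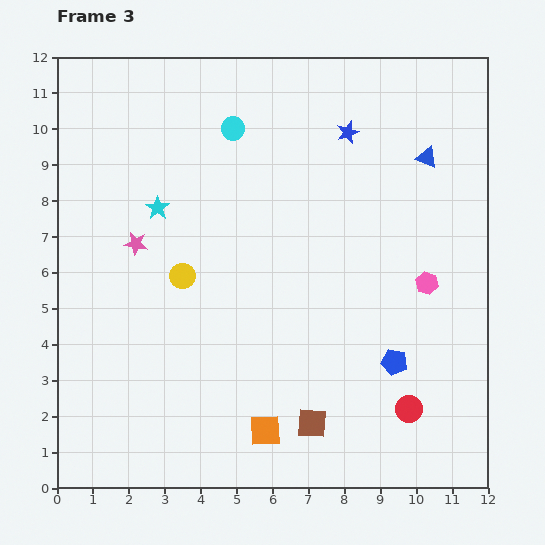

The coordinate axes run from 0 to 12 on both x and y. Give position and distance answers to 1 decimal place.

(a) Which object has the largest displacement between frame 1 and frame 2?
the cyan star

(moved 3.9; next 3.2)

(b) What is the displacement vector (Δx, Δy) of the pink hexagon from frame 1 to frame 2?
(1.0, -0.2)

The pink hexagon was at (10.3, 6.2) in frame 1 and (11.3, 6.0) in frame 2.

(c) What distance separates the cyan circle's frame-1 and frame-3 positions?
1.9

The cyan circle moved from (6.3, 8.7) to (4.9, 10.0), a distance of √(1.4² + 1.3²) ≈ 1.9.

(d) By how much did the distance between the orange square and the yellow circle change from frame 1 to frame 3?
-2.2

Distance in frame 1: 7.1. Distance in frame 3: 4.9.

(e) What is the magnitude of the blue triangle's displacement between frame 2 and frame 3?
3.1

The blue triangle moved from (7.6, 10.8) to (10.3, 9.2), a distance of √(2.7² + 1.6²) ≈ 3.1.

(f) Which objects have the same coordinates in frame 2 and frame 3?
the yellow circle, the blue pentagon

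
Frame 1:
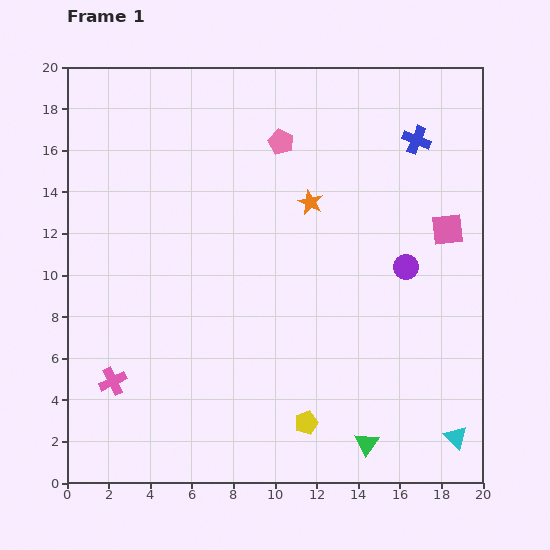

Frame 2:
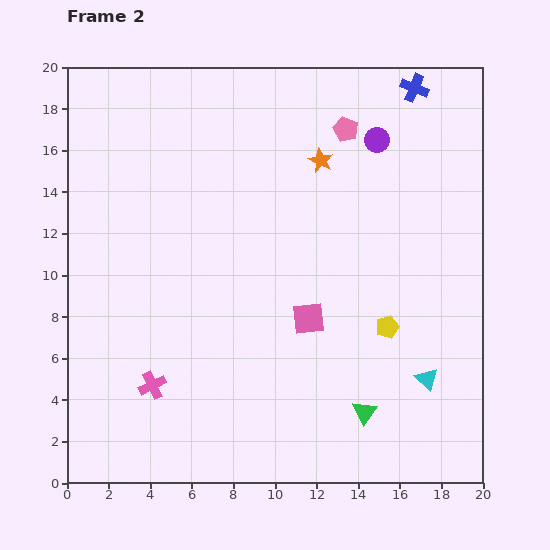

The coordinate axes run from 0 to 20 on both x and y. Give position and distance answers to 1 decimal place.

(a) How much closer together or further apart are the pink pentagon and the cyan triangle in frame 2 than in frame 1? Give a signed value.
-3.9

Distance in frame 1: 16.5. Distance in frame 2: 12.6.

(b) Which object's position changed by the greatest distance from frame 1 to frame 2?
the pink square

(moved 8.0; next 6.3)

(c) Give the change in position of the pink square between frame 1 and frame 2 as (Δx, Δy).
(-6.7, -4.3)

The pink square was at (18.3, 12.2) in frame 1 and (11.6, 7.9) in frame 2.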